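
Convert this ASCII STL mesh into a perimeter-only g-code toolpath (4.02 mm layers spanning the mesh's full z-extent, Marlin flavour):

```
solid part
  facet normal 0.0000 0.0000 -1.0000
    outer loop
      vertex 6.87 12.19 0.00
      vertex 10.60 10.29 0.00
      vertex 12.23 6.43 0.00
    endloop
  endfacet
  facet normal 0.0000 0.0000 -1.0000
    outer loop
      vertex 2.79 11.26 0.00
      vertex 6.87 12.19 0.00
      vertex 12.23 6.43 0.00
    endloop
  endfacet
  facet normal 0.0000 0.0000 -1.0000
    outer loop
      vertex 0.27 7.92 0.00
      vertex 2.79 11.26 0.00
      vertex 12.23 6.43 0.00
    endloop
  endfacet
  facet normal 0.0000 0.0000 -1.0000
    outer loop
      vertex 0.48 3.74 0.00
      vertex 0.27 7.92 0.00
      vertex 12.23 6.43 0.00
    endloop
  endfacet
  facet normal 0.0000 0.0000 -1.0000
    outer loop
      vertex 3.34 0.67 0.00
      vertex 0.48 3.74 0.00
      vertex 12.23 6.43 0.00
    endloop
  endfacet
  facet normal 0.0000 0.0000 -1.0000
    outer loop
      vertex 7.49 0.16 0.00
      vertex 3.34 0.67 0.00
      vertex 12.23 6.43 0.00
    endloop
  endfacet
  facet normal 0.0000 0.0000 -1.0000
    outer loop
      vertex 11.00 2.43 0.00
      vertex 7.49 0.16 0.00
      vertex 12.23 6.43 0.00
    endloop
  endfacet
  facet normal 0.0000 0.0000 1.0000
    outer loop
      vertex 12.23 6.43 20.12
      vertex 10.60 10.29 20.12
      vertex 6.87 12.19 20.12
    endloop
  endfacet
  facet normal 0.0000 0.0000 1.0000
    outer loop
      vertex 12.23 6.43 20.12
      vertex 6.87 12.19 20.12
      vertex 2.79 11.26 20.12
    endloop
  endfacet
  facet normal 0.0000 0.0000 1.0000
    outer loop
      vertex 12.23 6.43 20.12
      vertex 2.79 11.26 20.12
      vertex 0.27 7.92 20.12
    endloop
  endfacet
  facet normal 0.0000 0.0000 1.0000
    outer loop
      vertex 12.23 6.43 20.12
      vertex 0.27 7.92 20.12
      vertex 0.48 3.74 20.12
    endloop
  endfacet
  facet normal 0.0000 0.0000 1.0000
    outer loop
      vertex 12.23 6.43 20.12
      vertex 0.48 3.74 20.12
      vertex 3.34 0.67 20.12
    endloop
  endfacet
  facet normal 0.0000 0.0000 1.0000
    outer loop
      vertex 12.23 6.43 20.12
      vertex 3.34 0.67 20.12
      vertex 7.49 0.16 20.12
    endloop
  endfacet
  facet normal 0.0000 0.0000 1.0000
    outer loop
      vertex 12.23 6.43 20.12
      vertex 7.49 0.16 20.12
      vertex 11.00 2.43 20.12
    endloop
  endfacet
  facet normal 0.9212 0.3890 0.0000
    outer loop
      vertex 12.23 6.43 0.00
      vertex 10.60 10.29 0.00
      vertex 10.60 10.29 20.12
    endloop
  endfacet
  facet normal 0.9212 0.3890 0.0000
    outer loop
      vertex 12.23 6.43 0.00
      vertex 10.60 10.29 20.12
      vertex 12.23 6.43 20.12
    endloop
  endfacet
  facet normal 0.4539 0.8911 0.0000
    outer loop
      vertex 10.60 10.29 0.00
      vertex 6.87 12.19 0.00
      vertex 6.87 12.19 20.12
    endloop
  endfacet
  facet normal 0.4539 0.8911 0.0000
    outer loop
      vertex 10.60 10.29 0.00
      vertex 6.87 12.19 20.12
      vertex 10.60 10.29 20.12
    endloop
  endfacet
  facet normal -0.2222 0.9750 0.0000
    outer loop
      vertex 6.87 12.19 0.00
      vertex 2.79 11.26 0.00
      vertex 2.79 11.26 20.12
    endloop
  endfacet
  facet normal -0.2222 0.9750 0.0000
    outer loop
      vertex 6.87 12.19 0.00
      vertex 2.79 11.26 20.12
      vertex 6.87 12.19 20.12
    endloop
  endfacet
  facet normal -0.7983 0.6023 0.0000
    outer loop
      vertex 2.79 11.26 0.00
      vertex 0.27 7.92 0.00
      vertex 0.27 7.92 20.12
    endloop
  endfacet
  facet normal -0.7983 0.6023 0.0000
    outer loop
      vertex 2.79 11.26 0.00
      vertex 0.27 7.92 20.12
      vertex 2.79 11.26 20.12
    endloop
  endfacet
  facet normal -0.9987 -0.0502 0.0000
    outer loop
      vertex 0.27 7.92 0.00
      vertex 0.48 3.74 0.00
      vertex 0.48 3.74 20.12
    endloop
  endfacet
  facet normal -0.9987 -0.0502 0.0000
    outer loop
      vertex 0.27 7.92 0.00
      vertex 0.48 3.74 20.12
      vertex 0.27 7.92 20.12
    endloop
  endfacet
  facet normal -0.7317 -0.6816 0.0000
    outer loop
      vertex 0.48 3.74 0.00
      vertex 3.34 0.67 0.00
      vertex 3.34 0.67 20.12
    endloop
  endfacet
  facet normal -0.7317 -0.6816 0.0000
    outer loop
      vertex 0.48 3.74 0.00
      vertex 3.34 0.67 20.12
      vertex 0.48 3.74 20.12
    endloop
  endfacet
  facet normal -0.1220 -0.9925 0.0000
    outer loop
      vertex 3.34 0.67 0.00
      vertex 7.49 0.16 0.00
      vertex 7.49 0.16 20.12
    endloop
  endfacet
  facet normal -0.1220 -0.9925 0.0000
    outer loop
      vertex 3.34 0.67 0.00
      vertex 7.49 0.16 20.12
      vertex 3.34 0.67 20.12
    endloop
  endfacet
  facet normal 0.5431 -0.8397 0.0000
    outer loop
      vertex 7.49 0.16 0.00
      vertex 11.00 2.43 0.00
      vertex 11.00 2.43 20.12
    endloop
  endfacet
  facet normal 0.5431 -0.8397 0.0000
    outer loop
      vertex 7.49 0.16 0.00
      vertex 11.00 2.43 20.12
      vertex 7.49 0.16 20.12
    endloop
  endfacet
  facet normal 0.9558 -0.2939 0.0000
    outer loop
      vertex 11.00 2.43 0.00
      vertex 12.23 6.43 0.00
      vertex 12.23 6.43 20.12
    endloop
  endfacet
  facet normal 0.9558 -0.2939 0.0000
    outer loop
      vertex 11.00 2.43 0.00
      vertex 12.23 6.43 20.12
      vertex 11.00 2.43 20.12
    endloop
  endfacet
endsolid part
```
; perimeter-only toolpath
G21 ; units = mm
G90 ; absolute positioning
G28 ; home
; layer 1
G0 Z4.02
G0 X12.23 Y6.43
G1 X10.60 Y10.29
G1 X6.87 Y12.19
G1 X2.79 Y11.26
G1 X0.27 Y7.92
G1 X0.48 Y3.74
G1 X3.34 Y0.67
G1 X7.49 Y0.16
G1 X11.00 Y2.43
G1 X12.23 Y6.43
; layer 2
G0 Z8.05
G0 X12.23 Y6.43
G1 X10.60 Y10.29
G1 X6.87 Y12.19
G1 X2.79 Y11.26
G1 X0.27 Y7.92
G1 X0.48 Y3.74
G1 X3.34 Y0.67
G1 X7.49 Y0.16
G1 X11.00 Y2.43
G1 X12.23 Y6.43
; layer 3
G0 Z12.07
G0 X12.23 Y6.43
G1 X10.60 Y10.29
G1 X6.87 Y12.19
G1 X2.79 Y11.26
G1 X0.27 Y7.92
G1 X0.48 Y3.74
G1 X3.34 Y0.67
G1 X7.49 Y0.16
G1 X11.00 Y2.43
G1 X12.23 Y6.43
; layer 4
G0 Z16.10
G0 X12.23 Y6.43
G1 X10.60 Y10.29
G1 X6.87 Y12.19
G1 X2.79 Y11.26
G1 X0.27 Y7.92
G1 X0.48 Y3.74
G1 X3.34 Y0.67
G1 X7.49 Y0.16
G1 X11.00 Y2.43
G1 X12.23 Y6.43
; layer 5
G0 Z20.12
G0 X12.23 Y6.43
G1 X10.60 Y10.29
G1 X6.87 Y12.19
G1 X2.79 Y11.26
G1 X0.27 Y7.92
G1 X0.48 Y3.74
G1 X3.34 Y0.67
G1 X7.49 Y0.16
G1 X11.00 Y2.43
G1 X12.23 Y6.43
M2 ; end

The solid is a regular 9-sided prism (a cylinder approximated with 9 flat sides), circumscribed radius ≈ 6.12 mm, height ≈ 20.1 mm. Slicing at Δz = 4.02 mm — 5 equal slices spanning the solid's height, so layer i sits at z = i·h/5 — gives 5 non-empty perimeters. Each is a 9-segment closed polygon; G0 lifts to the layer z and rapids to the start vertex, then G1 traces the edges.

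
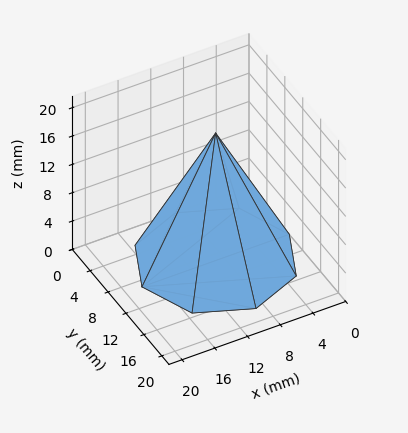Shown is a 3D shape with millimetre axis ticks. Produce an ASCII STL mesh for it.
Reading the render: the shape is a regular 8-sided pyramid, base circumscribed radius ≈ 9 mm, apex at z ≈ 18 mm (dimensions read to the nearest mm from the axis ticks). For the STL, each face is triangulated and given an outward normal.

solid part
  facet normal 0.0000 0.0000 -1.0000
    outer loop
      vertex 9.000 18.000 0.000
      vertex 15.364 15.364 0.000
      vertex 18.000 9.000 0.000
    endloop
  endfacet
  facet normal 0.0000 0.0000 -1.0000
    outer loop
      vertex 2.636 15.364 0.000
      vertex 9.000 18.000 0.000
      vertex 18.000 9.000 0.000
    endloop
  endfacet
  facet normal 0.0000 0.0000 -1.0000
    outer loop
      vertex 0.000 9.000 0.000
      vertex 2.636 15.364 0.000
      vertex 18.000 9.000 0.000
    endloop
  endfacet
  facet normal 0.0000 0.0000 -1.0000
    outer loop
      vertex 2.636 2.636 0.000
      vertex 0.000 9.000 0.000
      vertex 18.000 9.000 0.000
    endloop
  endfacet
  facet normal 0.0000 0.0000 -1.0000
    outer loop
      vertex 9.000 0.000 0.000
      vertex 2.636 2.636 0.000
      vertex 18.000 9.000 0.000
    endloop
  endfacet
  facet normal 0.0000 0.0000 -1.0000
    outer loop
      vertex 15.364 2.636 0.000
      vertex 9.000 0.000 0.000
      vertex 18.000 9.000 0.000
    endloop
  endfacet
  facet normal 0.8387 0.3474 0.4194
    outer loop
      vertex 18.000 9.000 0.000
      vertex 15.364 15.364 0.000
      vertex 9.000 9.000 18.000
    endloop
  endfacet
  facet normal 0.3474 0.8387 0.4194
    outer loop
      vertex 15.364 15.364 0.000
      vertex 9.000 18.000 0.000
      vertex 9.000 9.000 18.000
    endloop
  endfacet
  facet normal -0.3474 0.8387 0.4194
    outer loop
      vertex 9.000 18.000 0.000
      vertex 2.636 15.364 0.000
      vertex 9.000 9.000 18.000
    endloop
  endfacet
  facet normal -0.8387 0.3474 0.4194
    outer loop
      vertex 2.636 15.364 0.000
      vertex 0.000 9.000 0.000
      vertex 9.000 9.000 18.000
    endloop
  endfacet
  facet normal -0.8387 -0.3474 0.4194
    outer loop
      vertex 0.000 9.000 0.000
      vertex 2.636 2.636 0.000
      vertex 9.000 9.000 18.000
    endloop
  endfacet
  facet normal -0.3474 -0.8387 0.4194
    outer loop
      vertex 2.636 2.636 0.000
      vertex 9.000 0.000 0.000
      vertex 9.000 9.000 18.000
    endloop
  endfacet
  facet normal 0.3474 -0.8387 0.4194
    outer loop
      vertex 9.000 0.000 0.000
      vertex 15.364 2.636 0.000
      vertex 9.000 9.000 18.000
    endloop
  endfacet
  facet normal 0.8387 -0.3474 0.4194
    outer loop
      vertex 15.364 2.636 0.000
      vertex 18.000 9.000 0.000
      vertex 9.000 9.000 18.000
    endloop
  endfacet
endsolid part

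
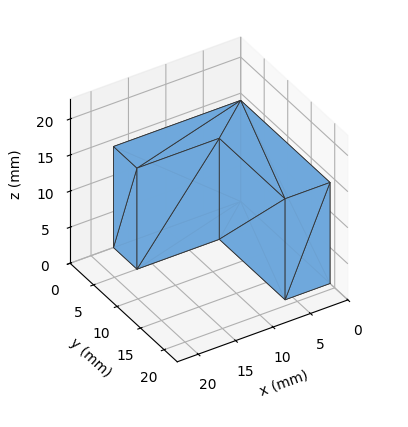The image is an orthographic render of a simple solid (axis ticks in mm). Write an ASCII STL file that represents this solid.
Reading the render: the shape is an L-shaped prism: outer 17 × 19 mm, arm thicknesses ≈ 5 mm (horizontal) and 6 mm (vertical), extruded 14 mm in z (dimensions read to the nearest mm from the axis ticks). For the STL, each face is triangulated and given an outward normal.

solid part
  facet normal 0.0000 0.0000 -1.0000
    outer loop
      vertex 17.00 5.00 0.00
      vertex 17.00 0.00 0.00
      vertex 0.00 0.00 0.00
    endloop
  endfacet
  facet normal 0.0000 0.0000 -1.0000
    outer loop
      vertex 6.00 5.00 0.00
      vertex 17.00 5.00 0.00
      vertex 0.00 0.00 0.00
    endloop
  endfacet
  facet normal 0.0000 0.0000 -1.0000
    outer loop
      vertex 6.00 19.00 0.00
      vertex 6.00 5.00 0.00
      vertex 0.00 0.00 0.00
    endloop
  endfacet
  facet normal 0.0000 0.0000 -1.0000
    outer loop
      vertex 0.00 19.00 0.00
      vertex 6.00 19.00 0.00
      vertex 0.00 0.00 0.00
    endloop
  endfacet
  facet normal 0.0000 0.0000 1.0000
    outer loop
      vertex 0.00 0.00 14.00
      vertex 17.00 0.00 14.00
      vertex 17.00 5.00 14.00
    endloop
  endfacet
  facet normal 0.0000 0.0000 1.0000
    outer loop
      vertex 0.00 0.00 14.00
      vertex 17.00 5.00 14.00
      vertex 6.00 5.00 14.00
    endloop
  endfacet
  facet normal 0.0000 0.0000 1.0000
    outer loop
      vertex 0.00 0.00 14.00
      vertex 6.00 5.00 14.00
      vertex 6.00 19.00 14.00
    endloop
  endfacet
  facet normal 0.0000 0.0000 1.0000
    outer loop
      vertex 0.00 0.00 14.00
      vertex 6.00 19.00 14.00
      vertex 0.00 19.00 14.00
    endloop
  endfacet
  facet normal 0.0000 -1.0000 0.0000
    outer loop
      vertex 0.00 0.00 0.00
      vertex 17.00 0.00 0.00
      vertex 17.00 0.00 14.00
    endloop
  endfacet
  facet normal 0.0000 -1.0000 0.0000
    outer loop
      vertex 0.00 0.00 0.00
      vertex 17.00 0.00 14.00
      vertex 0.00 0.00 14.00
    endloop
  endfacet
  facet normal 1.0000 0.0000 0.0000
    outer loop
      vertex 17.00 0.00 0.00
      vertex 17.00 5.00 0.00
      vertex 17.00 5.00 14.00
    endloop
  endfacet
  facet normal 1.0000 0.0000 0.0000
    outer loop
      vertex 17.00 0.00 0.00
      vertex 17.00 5.00 14.00
      vertex 17.00 0.00 14.00
    endloop
  endfacet
  facet normal 0.0000 1.0000 0.0000
    outer loop
      vertex 17.00 5.00 0.00
      vertex 6.00 5.00 0.00
      vertex 6.00 5.00 14.00
    endloop
  endfacet
  facet normal 0.0000 1.0000 0.0000
    outer loop
      vertex 17.00 5.00 0.00
      vertex 6.00 5.00 14.00
      vertex 17.00 5.00 14.00
    endloop
  endfacet
  facet normal 1.0000 0.0000 0.0000
    outer loop
      vertex 6.00 5.00 0.00
      vertex 6.00 19.00 0.00
      vertex 6.00 19.00 14.00
    endloop
  endfacet
  facet normal 1.0000 0.0000 0.0000
    outer loop
      vertex 6.00 5.00 0.00
      vertex 6.00 19.00 14.00
      vertex 6.00 5.00 14.00
    endloop
  endfacet
  facet normal 0.0000 1.0000 0.0000
    outer loop
      vertex 6.00 19.00 0.00
      vertex 0.00 19.00 0.00
      vertex 0.00 19.00 14.00
    endloop
  endfacet
  facet normal 0.0000 1.0000 0.0000
    outer loop
      vertex 6.00 19.00 0.00
      vertex 0.00 19.00 14.00
      vertex 6.00 19.00 14.00
    endloop
  endfacet
  facet normal -1.0000 0.0000 0.0000
    outer loop
      vertex 0.00 19.00 0.00
      vertex 0.00 0.00 0.00
      vertex 0.00 0.00 14.00
    endloop
  endfacet
  facet normal -1.0000 0.0000 0.0000
    outer loop
      vertex 0.00 19.00 0.00
      vertex 0.00 0.00 14.00
      vertex 0.00 19.00 14.00
    endloop
  endfacet
endsolid part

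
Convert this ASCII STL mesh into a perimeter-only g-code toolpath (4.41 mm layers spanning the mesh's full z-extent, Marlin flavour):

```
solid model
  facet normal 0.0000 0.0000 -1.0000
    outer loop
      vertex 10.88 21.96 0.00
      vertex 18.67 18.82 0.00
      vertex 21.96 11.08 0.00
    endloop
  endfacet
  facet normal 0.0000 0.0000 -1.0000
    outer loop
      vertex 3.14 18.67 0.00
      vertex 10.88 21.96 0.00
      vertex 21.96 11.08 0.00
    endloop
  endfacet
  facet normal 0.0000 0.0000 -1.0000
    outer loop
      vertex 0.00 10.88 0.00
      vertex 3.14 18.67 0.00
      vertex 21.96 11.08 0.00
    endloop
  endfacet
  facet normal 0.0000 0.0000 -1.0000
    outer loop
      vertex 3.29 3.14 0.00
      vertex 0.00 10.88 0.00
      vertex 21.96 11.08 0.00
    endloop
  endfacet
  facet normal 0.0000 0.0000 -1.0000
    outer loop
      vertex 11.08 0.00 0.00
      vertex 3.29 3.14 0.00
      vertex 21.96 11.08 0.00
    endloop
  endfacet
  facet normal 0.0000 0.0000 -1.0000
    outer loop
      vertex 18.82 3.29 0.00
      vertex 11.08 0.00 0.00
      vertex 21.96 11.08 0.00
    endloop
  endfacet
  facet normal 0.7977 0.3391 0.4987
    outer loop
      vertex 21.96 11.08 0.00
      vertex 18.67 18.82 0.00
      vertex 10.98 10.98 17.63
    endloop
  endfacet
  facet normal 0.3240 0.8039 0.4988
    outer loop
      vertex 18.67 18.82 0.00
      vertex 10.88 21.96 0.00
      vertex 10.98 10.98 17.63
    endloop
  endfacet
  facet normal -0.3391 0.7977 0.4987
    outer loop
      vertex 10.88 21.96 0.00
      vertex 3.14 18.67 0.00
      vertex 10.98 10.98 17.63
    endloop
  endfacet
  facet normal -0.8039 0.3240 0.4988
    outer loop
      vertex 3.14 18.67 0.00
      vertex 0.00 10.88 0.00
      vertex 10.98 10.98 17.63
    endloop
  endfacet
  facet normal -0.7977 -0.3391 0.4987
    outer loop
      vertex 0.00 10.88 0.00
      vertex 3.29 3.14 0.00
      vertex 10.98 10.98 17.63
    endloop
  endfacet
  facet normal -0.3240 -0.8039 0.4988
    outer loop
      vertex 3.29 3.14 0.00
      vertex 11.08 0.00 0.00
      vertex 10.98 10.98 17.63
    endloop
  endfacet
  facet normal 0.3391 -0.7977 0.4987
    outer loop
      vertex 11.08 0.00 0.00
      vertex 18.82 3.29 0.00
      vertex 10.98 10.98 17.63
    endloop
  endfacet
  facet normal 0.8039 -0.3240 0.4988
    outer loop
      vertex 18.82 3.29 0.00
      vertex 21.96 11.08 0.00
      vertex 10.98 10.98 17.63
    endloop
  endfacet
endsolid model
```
; perimeter-only toolpath
G21 ; units = mm
G90 ; absolute positioning
G28 ; home
; layer 1
G0 Z4.41
G0 X19.21 Y11.05
G1 X16.75 Y16.86
G1 X10.91 Y19.21
G1 X5.10 Y16.75
G1 X2.75 Y10.91
G1 X5.21 Y5.10
G1 X11.05 Y2.75
G1 X16.86 Y5.21
G1 X19.21 Y11.05
; layer 2
G0 Z8.81
G0 X16.47 Y11.03
G1 X14.83 Y14.90
G1 X10.93 Y16.47
G1 X7.06 Y14.83
G1 X5.49 Y10.93
G1 X7.13 Y7.06
G1 X11.03 Y5.49
G1 X14.90 Y7.13
G1 X16.47 Y11.03
; layer 3
G0 Z13.22
G0 X13.72 Y11.00
G1 X12.90 Y12.94
G1 X10.96 Y13.72
G1 X9.02 Y12.90
G1 X8.23 Y10.96
G1 X9.06 Y9.02
G1 X11.00 Y8.23
G1 X12.94 Y9.06
G1 X13.72 Y11.00
M2 ; end

The solid is a regular 8-sided pyramid, base circumscribed radius ≈ 11 mm, apex at z ≈ 17.6 mm. Slicing at Δz = 4.41 mm — 4 equal slices spanning the solid's height, so layer i sits at z = i·h/4 — gives 3 non-empty perimeters. Each is a 8-segment closed polygon; G0 lifts to the layer z and rapids to the start vertex, then G1 traces the edges. The cross-section shrinks linearly with z (the slice at the apex is degenerate and omitted).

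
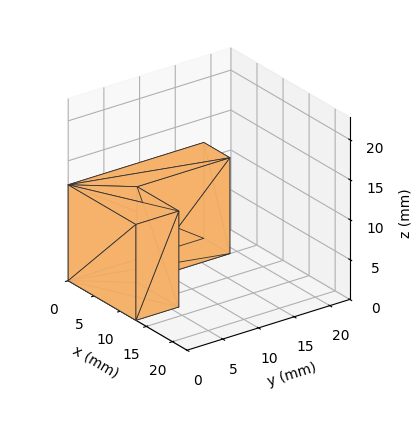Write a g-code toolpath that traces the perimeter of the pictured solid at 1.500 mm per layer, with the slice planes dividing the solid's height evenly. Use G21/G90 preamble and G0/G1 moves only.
Reading the render: the shape is an L-shaped prism: outer 13 × 19 mm, arm thicknesses ≈ 6 mm (horizontal) and 5 mm (vertical), extruded 12 mm in z (dimensions read to the nearest mm from the axis ticks). For the g-code, the solid's height is divided into equal slices at the stated Δz and each level perimeter traced with G1 moves after a G0 lift.

; perimeter-only toolpath
G21 ; units = mm
G90 ; absolute positioning
G28 ; home
; layer 1
G0 Z1.500
G0 X0.000 Y0.000
G1 X13.000 Y0.000
G1 X13.000 Y6.000
G1 X5.000 Y6.000
G1 X5.000 Y19.000
G1 X0.000 Y19.000
G1 X0.000 Y0.000
; layer 2
G0 Z3.000
G0 X0.000 Y0.000
G1 X13.000 Y0.000
G1 X13.000 Y6.000
G1 X5.000 Y6.000
G1 X5.000 Y19.000
G1 X0.000 Y19.000
G1 X0.000 Y0.000
; layer 3
G0 Z4.500
G0 X0.000 Y0.000
G1 X13.000 Y0.000
G1 X13.000 Y6.000
G1 X5.000 Y6.000
G1 X5.000 Y19.000
G1 X0.000 Y19.000
G1 X0.000 Y0.000
; layer 4
G0 Z6.000
G0 X0.000 Y0.000
G1 X13.000 Y0.000
G1 X13.000 Y6.000
G1 X5.000 Y6.000
G1 X5.000 Y19.000
G1 X0.000 Y19.000
G1 X0.000 Y0.000
; layer 5
G0 Z7.500
G0 X0.000 Y0.000
G1 X13.000 Y0.000
G1 X13.000 Y6.000
G1 X5.000 Y6.000
G1 X5.000 Y19.000
G1 X0.000 Y19.000
G1 X0.000 Y0.000
; layer 6
G0 Z9.000
G0 X0.000 Y0.000
G1 X13.000 Y0.000
G1 X13.000 Y6.000
G1 X5.000 Y6.000
G1 X5.000 Y19.000
G1 X0.000 Y19.000
G1 X0.000 Y0.000
; layer 7
G0 Z10.500
G0 X0.000 Y0.000
G1 X13.000 Y0.000
G1 X13.000 Y6.000
G1 X5.000 Y6.000
G1 X5.000 Y19.000
G1 X0.000 Y19.000
G1 X0.000 Y0.000
; layer 8
G0 Z12.000
G0 X0.000 Y0.000
G1 X13.000 Y0.000
G1 X13.000 Y6.000
G1 X5.000 Y6.000
G1 X5.000 Y19.000
G1 X0.000 Y19.000
G1 X0.000 Y0.000
M2 ; end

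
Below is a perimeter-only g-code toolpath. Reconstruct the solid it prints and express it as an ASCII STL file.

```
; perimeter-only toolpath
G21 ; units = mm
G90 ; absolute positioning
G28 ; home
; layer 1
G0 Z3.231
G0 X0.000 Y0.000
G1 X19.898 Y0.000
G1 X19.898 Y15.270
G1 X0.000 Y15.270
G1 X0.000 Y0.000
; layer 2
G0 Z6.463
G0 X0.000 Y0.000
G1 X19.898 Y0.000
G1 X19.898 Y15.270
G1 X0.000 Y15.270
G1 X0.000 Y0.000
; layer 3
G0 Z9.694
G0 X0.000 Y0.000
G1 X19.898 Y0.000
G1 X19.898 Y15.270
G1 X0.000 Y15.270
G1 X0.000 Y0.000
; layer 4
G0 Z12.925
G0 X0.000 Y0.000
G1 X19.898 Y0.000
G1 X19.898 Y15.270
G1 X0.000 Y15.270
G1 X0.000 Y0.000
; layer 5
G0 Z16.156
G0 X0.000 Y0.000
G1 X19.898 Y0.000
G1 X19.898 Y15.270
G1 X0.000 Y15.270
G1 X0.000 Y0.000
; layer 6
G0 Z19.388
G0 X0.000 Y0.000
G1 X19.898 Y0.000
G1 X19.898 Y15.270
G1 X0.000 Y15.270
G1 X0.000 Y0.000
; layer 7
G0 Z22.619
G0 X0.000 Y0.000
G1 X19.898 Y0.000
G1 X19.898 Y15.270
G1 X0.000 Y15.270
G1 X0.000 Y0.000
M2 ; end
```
solid part
  facet normal 0.0000 0.0000 -1.0000
    outer loop
      vertex 19.898 15.270 0.000
      vertex 19.898 0.000 0.000
      vertex 0.000 0.000 0.000
    endloop
  endfacet
  facet normal 0.0000 0.0000 -1.0000
    outer loop
      vertex 0.000 15.270 0.000
      vertex 19.898 15.270 0.000
      vertex 0.000 0.000 0.000
    endloop
  endfacet
  facet normal 0.0000 0.0000 1.0000
    outer loop
      vertex 0.000 0.000 22.619
      vertex 19.898 0.000 22.619
      vertex 19.898 15.270 22.619
    endloop
  endfacet
  facet normal 0.0000 0.0000 1.0000
    outer loop
      vertex 0.000 0.000 22.619
      vertex 19.898 15.270 22.619
      vertex 0.000 15.270 22.619
    endloop
  endfacet
  facet normal 0.0000 -1.0000 0.0000
    outer loop
      vertex 0.000 0.000 0.000
      vertex 19.898 0.000 0.000
      vertex 19.898 0.000 22.619
    endloop
  endfacet
  facet normal 0.0000 -1.0000 0.0000
    outer loop
      vertex 0.000 0.000 0.000
      vertex 19.898 0.000 22.619
      vertex 0.000 0.000 22.619
    endloop
  endfacet
  facet normal 0.0000 1.0000 0.0000
    outer loop
      vertex 19.898 15.270 22.619
      vertex 19.898 15.270 0.000
      vertex 0.000 15.270 0.000
    endloop
  endfacet
  facet normal 0.0000 1.0000 0.0000
    outer loop
      vertex 0.000 15.270 22.619
      vertex 19.898 15.270 22.619
      vertex 0.000 15.270 0.000
    endloop
  endfacet
  facet normal -1.0000 0.0000 0.0000
    outer loop
      vertex 0.000 15.270 22.619
      vertex 0.000 15.270 0.000
      vertex 0.000 0.000 0.000
    endloop
  endfacet
  facet normal -1.0000 0.0000 0.0000
    outer loop
      vertex 0.000 0.000 22.619
      vertex 0.000 15.270 22.619
      vertex 0.000 0.000 0.000
    endloop
  endfacet
  facet normal 1.0000 0.0000 0.0000
    outer loop
      vertex 19.898 0.000 0.000
      vertex 19.898 15.270 0.000
      vertex 19.898 15.270 22.619
    endloop
  endfacet
  facet normal 1.0000 0.0000 0.0000
    outer loop
      vertex 19.898 0.000 0.000
      vertex 19.898 15.270 22.619
      vertex 19.898 0.000 22.619
    endloop
  endfacet
endsolid part

The G0 Z moves step by Δz≈3.231 mm. Every layer's G1 loop is the same polygon, so the solid is a straight extrusion of it from z=0 to z≈22.6. Closing with flat bottom and top caps and triangulating gives 12 facets — a rectangular box, roughly 19.9 × 15.3 mm footprint and 22.6 mm tall.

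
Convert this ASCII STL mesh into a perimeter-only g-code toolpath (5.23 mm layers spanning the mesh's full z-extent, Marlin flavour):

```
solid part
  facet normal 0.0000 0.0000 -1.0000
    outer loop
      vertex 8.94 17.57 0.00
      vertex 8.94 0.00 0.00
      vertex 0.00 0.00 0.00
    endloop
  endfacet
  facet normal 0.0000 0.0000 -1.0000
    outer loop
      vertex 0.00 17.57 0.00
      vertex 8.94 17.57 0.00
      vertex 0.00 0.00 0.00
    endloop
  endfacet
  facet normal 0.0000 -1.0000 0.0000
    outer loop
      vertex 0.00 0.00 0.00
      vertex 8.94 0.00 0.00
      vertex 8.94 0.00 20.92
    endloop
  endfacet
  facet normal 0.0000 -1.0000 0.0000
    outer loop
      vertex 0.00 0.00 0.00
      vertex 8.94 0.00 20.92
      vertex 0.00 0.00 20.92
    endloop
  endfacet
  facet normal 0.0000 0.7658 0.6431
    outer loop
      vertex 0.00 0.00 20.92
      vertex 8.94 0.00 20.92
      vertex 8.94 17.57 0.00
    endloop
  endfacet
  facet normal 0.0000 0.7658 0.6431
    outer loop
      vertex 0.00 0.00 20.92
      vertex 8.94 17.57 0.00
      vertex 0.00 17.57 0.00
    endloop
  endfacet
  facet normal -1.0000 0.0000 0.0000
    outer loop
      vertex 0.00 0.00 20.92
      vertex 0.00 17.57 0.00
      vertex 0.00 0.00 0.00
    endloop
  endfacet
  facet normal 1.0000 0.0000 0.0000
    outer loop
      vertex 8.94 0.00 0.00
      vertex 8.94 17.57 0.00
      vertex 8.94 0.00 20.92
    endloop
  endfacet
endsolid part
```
; perimeter-only toolpath
G21 ; units = mm
G90 ; absolute positioning
G28 ; home
; layer 1
G0 Z5.23
G0 X0.00 Y0.00
G1 X8.94 Y0.00
G1 X8.94 Y13.18
G1 X0.00 Y13.18
G1 X0.00 Y0.00
; layer 2
G0 Z10.46
G0 X0.00 Y0.00
G1 X8.94 Y0.00
G1 X8.94 Y8.79
G1 X0.00 Y8.79
G1 X0.00 Y0.00
; layer 3
G0 Z15.69
G0 X0.00 Y0.00
G1 X8.94 Y0.00
G1 X8.94 Y4.39
G1 X0.00 Y4.39
G1 X0.00 Y0.00
M2 ; end

The solid is a wedge (ramp): 8.94 × 17.6 mm base, rising to 20.9 mm along the y=0 edge and sloping linearly to z=0 at y=17.6. Slicing at Δz = 5.23 mm — 4 equal slices spanning the solid's height, so layer i sits at z = i·h/4 — gives 3 non-empty perimeters. Each is a 4-segment closed polygon; G0 lifts to the layer z and rapids to the start vertex, then G1 traces the edges. The cross-section shrinks linearly with z (the slice at the apex is degenerate and omitted).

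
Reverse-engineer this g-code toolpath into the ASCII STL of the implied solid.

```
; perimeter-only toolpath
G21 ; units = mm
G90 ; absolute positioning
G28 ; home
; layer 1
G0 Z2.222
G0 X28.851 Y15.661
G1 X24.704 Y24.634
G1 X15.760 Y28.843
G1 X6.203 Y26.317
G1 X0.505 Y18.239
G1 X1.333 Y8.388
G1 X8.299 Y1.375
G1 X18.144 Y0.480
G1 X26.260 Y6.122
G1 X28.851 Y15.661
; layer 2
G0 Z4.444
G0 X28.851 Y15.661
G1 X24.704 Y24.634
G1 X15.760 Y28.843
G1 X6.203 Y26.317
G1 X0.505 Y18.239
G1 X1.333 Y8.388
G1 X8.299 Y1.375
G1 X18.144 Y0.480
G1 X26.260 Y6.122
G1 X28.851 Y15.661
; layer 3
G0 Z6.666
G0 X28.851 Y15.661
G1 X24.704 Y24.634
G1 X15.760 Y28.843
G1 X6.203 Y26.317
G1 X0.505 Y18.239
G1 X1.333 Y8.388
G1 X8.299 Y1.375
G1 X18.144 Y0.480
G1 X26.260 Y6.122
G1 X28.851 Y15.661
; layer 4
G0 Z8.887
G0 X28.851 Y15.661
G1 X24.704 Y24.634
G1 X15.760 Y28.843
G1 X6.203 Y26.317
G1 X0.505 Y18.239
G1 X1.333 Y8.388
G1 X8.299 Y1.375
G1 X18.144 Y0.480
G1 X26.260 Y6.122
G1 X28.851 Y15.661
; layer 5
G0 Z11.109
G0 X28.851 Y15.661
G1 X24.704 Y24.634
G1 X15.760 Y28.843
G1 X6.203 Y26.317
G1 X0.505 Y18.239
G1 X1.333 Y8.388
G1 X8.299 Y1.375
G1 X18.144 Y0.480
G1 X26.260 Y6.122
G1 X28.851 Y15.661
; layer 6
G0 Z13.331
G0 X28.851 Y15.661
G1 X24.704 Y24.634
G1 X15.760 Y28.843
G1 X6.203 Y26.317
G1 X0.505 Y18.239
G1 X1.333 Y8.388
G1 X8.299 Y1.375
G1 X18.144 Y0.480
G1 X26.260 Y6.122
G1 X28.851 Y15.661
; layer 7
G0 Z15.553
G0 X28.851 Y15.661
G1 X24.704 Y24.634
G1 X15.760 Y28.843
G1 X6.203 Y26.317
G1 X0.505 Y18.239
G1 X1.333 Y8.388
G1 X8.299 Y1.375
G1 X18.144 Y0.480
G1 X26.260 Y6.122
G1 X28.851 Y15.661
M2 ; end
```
solid part
  facet normal 0.0000 0.0000 -1.0000
    outer loop
      vertex 15.760 28.843 0.000
      vertex 24.704 24.634 0.000
      vertex 28.851 15.661 0.000
    endloop
  endfacet
  facet normal 0.0000 0.0000 -1.0000
    outer loop
      vertex 6.203 26.317 0.000
      vertex 15.760 28.843 0.000
      vertex 28.851 15.661 0.000
    endloop
  endfacet
  facet normal 0.0000 0.0000 -1.0000
    outer loop
      vertex 0.505 18.239 0.000
      vertex 6.203 26.317 0.000
      vertex 28.851 15.661 0.000
    endloop
  endfacet
  facet normal 0.0000 0.0000 -1.0000
    outer loop
      vertex 1.333 8.388 0.000
      vertex 0.505 18.239 0.000
      vertex 28.851 15.661 0.000
    endloop
  endfacet
  facet normal 0.0000 0.0000 -1.0000
    outer loop
      vertex 8.299 1.375 0.000
      vertex 1.333 8.388 0.000
      vertex 28.851 15.661 0.000
    endloop
  endfacet
  facet normal 0.0000 0.0000 -1.0000
    outer loop
      vertex 18.144 0.480 0.000
      vertex 8.299 1.375 0.000
      vertex 28.851 15.661 0.000
    endloop
  endfacet
  facet normal 0.0000 0.0000 -1.0000
    outer loop
      vertex 26.260 6.122 0.000
      vertex 18.144 0.480 0.000
      vertex 28.851 15.661 0.000
    endloop
  endfacet
  facet normal 0.0000 0.0000 1.0000
    outer loop
      vertex 28.851 15.661 15.553
      vertex 24.704 24.634 15.553
      vertex 15.760 28.843 15.553
    endloop
  endfacet
  facet normal 0.0000 0.0000 1.0000
    outer loop
      vertex 28.851 15.661 15.553
      vertex 15.760 28.843 15.553
      vertex 6.203 26.317 15.553
    endloop
  endfacet
  facet normal 0.0000 0.0000 1.0000
    outer loop
      vertex 28.851 15.661 15.553
      vertex 6.203 26.317 15.553
      vertex 0.505 18.239 15.553
    endloop
  endfacet
  facet normal 0.0000 0.0000 1.0000
    outer loop
      vertex 28.851 15.661 15.553
      vertex 0.505 18.239 15.553
      vertex 1.333 8.388 15.553
    endloop
  endfacet
  facet normal 0.0000 0.0000 1.0000
    outer loop
      vertex 28.851 15.661 15.553
      vertex 1.333 8.388 15.553
      vertex 8.299 1.375 15.553
    endloop
  endfacet
  facet normal 0.0000 0.0000 1.0000
    outer loop
      vertex 28.851 15.661 15.553
      vertex 8.299 1.375 15.553
      vertex 18.144 0.480 15.553
    endloop
  endfacet
  facet normal 0.0000 0.0000 1.0000
    outer loop
      vertex 28.851 15.661 15.553
      vertex 18.144 0.480 15.553
      vertex 26.260 6.122 15.553
    endloop
  endfacet
  facet normal 0.9077 0.4195 0.0000
    outer loop
      vertex 28.851 15.661 0.000
      vertex 24.704 24.634 0.000
      vertex 24.704 24.634 15.553
    endloop
  endfacet
  facet normal 0.9077 0.4195 0.0000
    outer loop
      vertex 28.851 15.661 0.000
      vertex 24.704 24.634 15.553
      vertex 28.851 15.661 15.553
    endloop
  endfacet
  facet normal 0.4258 0.9048 0.0000
    outer loop
      vertex 24.704 24.634 0.000
      vertex 15.760 28.843 0.000
      vertex 15.760 28.843 15.553
    endloop
  endfacet
  facet normal 0.4258 0.9048 0.0000
    outer loop
      vertex 24.704 24.634 0.000
      vertex 15.760 28.843 15.553
      vertex 24.704 24.634 15.553
    endloop
  endfacet
  facet normal -0.2555 0.9668 0.0000
    outer loop
      vertex 15.760 28.843 0.000
      vertex 6.203 26.317 0.000
      vertex 6.203 26.317 15.553
    endloop
  endfacet
  facet normal -0.2555 0.9668 0.0000
    outer loop
      vertex 15.760 28.843 0.000
      vertex 6.203 26.317 15.553
      vertex 15.760 28.843 15.553
    endloop
  endfacet
  facet normal -0.8172 0.5764 0.0000
    outer loop
      vertex 6.203 26.317 0.000
      vertex 0.505 18.239 0.000
      vertex 0.505 18.239 15.553
    endloop
  endfacet
  facet normal -0.8172 0.5764 0.0000
    outer loop
      vertex 6.203 26.317 0.000
      vertex 0.505 18.239 15.553
      vertex 6.203 26.317 15.553
    endloop
  endfacet
  facet normal -0.9965 -0.0838 0.0000
    outer loop
      vertex 0.505 18.239 0.000
      vertex 1.333 8.388 0.000
      vertex 1.333 8.388 15.553
    endloop
  endfacet
  facet normal -0.9965 -0.0838 0.0000
    outer loop
      vertex 0.505 18.239 0.000
      vertex 1.333 8.388 15.553
      vertex 0.505 18.239 15.553
    endloop
  endfacet
  facet normal -0.7095 -0.7047 0.0000
    outer loop
      vertex 1.333 8.388 0.000
      vertex 8.299 1.375 0.000
      vertex 8.299 1.375 15.553
    endloop
  endfacet
  facet normal -0.7095 -0.7047 0.0000
    outer loop
      vertex 1.333 8.388 0.000
      vertex 8.299 1.375 15.553
      vertex 1.333 8.388 15.553
    endloop
  endfacet
  facet normal -0.0905 -0.9959 0.0000
    outer loop
      vertex 8.299 1.375 0.000
      vertex 18.144 0.480 0.000
      vertex 18.144 0.480 15.553
    endloop
  endfacet
  facet normal -0.0905 -0.9959 0.0000
    outer loop
      vertex 8.299 1.375 0.000
      vertex 18.144 0.480 15.553
      vertex 8.299 1.375 15.553
    endloop
  endfacet
  facet normal 0.5708 -0.8211 0.0000
    outer loop
      vertex 18.144 0.480 0.000
      vertex 26.260 6.122 0.000
      vertex 26.260 6.122 15.553
    endloop
  endfacet
  facet normal 0.5708 -0.8211 0.0000
    outer loop
      vertex 18.144 0.480 0.000
      vertex 26.260 6.122 15.553
      vertex 18.144 0.480 15.553
    endloop
  endfacet
  facet normal 0.9650 -0.2621 0.0000
    outer loop
      vertex 26.260 6.122 0.000
      vertex 28.851 15.661 0.000
      vertex 28.851 15.661 15.553
    endloop
  endfacet
  facet normal 0.9650 -0.2621 0.0000
    outer loop
      vertex 26.260 6.122 0.000
      vertex 28.851 15.661 15.553
      vertex 26.260 6.122 15.553
    endloop
  endfacet
endsolid part

The G0 Z moves step by Δz≈2.222 mm. Every layer's G1 loop is the same polygon, so the solid is a straight extrusion of it from z=0 to z≈15.6. Closing with flat bottom and top caps and triangulating gives 32 facets — a regular 9-sided prism (a cylinder approximated with 9 flat sides), circumscribed radius ≈ 14.5 mm, height ≈ 15.6 mm.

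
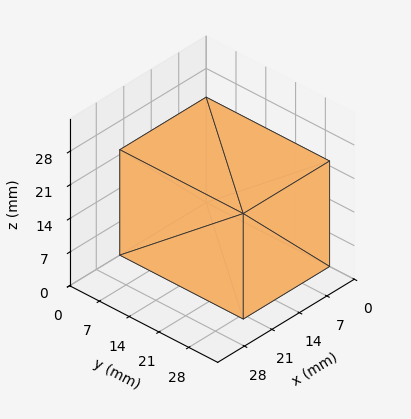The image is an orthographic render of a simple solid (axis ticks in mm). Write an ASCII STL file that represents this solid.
Reading the render: the shape is a rectangular box, roughly 22 × 29 mm footprint and 22 mm tall (dimensions read to the nearest mm from the axis ticks). For the STL, each face is triangulated and given an outward normal.

solid part
  facet normal 0.0000 0.0000 -1.0000
    outer loop
      vertex 22.00 29.00 0.00
      vertex 22.00 0.00 0.00
      vertex 0.00 0.00 0.00
    endloop
  endfacet
  facet normal 0.0000 0.0000 -1.0000
    outer loop
      vertex 0.00 29.00 0.00
      vertex 22.00 29.00 0.00
      vertex 0.00 0.00 0.00
    endloop
  endfacet
  facet normal 0.0000 0.0000 1.0000
    outer loop
      vertex 0.00 0.00 22.00
      vertex 22.00 0.00 22.00
      vertex 22.00 29.00 22.00
    endloop
  endfacet
  facet normal 0.0000 0.0000 1.0000
    outer loop
      vertex 0.00 0.00 22.00
      vertex 22.00 29.00 22.00
      vertex 0.00 29.00 22.00
    endloop
  endfacet
  facet normal 0.0000 -1.0000 0.0000
    outer loop
      vertex 0.00 0.00 0.00
      vertex 22.00 0.00 0.00
      vertex 22.00 0.00 22.00
    endloop
  endfacet
  facet normal 0.0000 -1.0000 0.0000
    outer loop
      vertex 0.00 0.00 0.00
      vertex 22.00 0.00 22.00
      vertex 0.00 0.00 22.00
    endloop
  endfacet
  facet normal 0.0000 1.0000 0.0000
    outer loop
      vertex 22.00 29.00 22.00
      vertex 22.00 29.00 0.00
      vertex 0.00 29.00 0.00
    endloop
  endfacet
  facet normal 0.0000 1.0000 0.0000
    outer loop
      vertex 0.00 29.00 22.00
      vertex 22.00 29.00 22.00
      vertex 0.00 29.00 0.00
    endloop
  endfacet
  facet normal -1.0000 0.0000 0.0000
    outer loop
      vertex 0.00 29.00 22.00
      vertex 0.00 29.00 0.00
      vertex 0.00 0.00 0.00
    endloop
  endfacet
  facet normal -1.0000 0.0000 0.0000
    outer loop
      vertex 0.00 0.00 22.00
      vertex 0.00 29.00 22.00
      vertex 0.00 0.00 0.00
    endloop
  endfacet
  facet normal 1.0000 0.0000 0.0000
    outer loop
      vertex 22.00 0.00 0.00
      vertex 22.00 29.00 0.00
      vertex 22.00 29.00 22.00
    endloop
  endfacet
  facet normal 1.0000 0.0000 0.0000
    outer loop
      vertex 22.00 0.00 0.00
      vertex 22.00 29.00 22.00
      vertex 22.00 0.00 22.00
    endloop
  endfacet
endsolid part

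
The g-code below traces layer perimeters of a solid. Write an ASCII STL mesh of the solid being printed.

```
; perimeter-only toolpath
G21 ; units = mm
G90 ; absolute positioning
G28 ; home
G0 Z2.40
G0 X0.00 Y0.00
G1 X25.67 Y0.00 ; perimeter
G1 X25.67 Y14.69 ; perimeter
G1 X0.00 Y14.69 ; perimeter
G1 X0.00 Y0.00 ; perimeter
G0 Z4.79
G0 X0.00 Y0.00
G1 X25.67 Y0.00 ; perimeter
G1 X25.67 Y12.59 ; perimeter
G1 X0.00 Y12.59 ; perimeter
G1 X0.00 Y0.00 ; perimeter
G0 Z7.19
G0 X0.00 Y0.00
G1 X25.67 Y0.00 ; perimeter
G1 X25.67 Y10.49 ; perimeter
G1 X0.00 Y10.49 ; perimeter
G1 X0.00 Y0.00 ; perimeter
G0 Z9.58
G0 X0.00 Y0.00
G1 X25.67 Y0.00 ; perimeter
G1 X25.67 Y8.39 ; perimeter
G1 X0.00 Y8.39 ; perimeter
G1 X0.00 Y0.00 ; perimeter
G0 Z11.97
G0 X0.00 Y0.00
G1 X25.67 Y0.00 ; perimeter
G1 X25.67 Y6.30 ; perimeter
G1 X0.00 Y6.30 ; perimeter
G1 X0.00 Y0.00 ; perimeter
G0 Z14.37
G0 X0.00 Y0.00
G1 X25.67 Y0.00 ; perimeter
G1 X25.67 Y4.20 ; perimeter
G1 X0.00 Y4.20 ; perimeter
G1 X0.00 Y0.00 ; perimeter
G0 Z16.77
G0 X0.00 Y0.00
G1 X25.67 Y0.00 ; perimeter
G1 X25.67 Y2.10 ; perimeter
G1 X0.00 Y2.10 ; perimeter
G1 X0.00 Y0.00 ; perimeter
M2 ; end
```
solid part
  facet normal 0.0000 0.0000 -1.0000
    outer loop
      vertex 25.67 16.79 0.00
      vertex 25.67 0.00 0.00
      vertex 0.00 0.00 0.00
    endloop
  endfacet
  facet normal 0.0000 0.0000 -1.0000
    outer loop
      vertex 0.00 16.79 0.00
      vertex 25.67 16.79 0.00
      vertex 0.00 0.00 0.00
    endloop
  endfacet
  facet normal 0.0000 -1.0000 0.0000
    outer loop
      vertex 0.00 0.00 0.00
      vertex 25.67 0.00 0.00
      vertex 25.67 0.00 19.16
    endloop
  endfacet
  facet normal 0.0000 -1.0000 0.0000
    outer loop
      vertex 0.00 0.00 0.00
      vertex 25.67 0.00 19.16
      vertex 0.00 0.00 19.16
    endloop
  endfacet
  facet normal 0.0000 0.7521 0.6591
    outer loop
      vertex 0.00 0.00 19.16
      vertex 25.67 0.00 19.16
      vertex 25.67 16.79 0.00
    endloop
  endfacet
  facet normal 0.0000 0.7521 0.6591
    outer loop
      vertex 0.00 0.00 19.16
      vertex 25.67 16.79 0.00
      vertex 0.00 16.79 0.00
    endloop
  endfacet
  facet normal -1.0000 0.0000 0.0000
    outer loop
      vertex 0.00 0.00 19.16
      vertex 0.00 16.79 0.00
      vertex 0.00 0.00 0.00
    endloop
  endfacet
  facet normal 1.0000 0.0000 0.0000
    outer loop
      vertex 25.67 0.00 0.00
      vertex 25.67 16.79 0.00
      vertex 25.67 0.00 19.16
    endloop
  endfacet
endsolid part

The G0 Z moves step by Δz≈2.40 mm. The G1 loops shrink linearly with z, so the solid tapers from its base footprint up to z≈19.2. Closing with a flat bottom cap and the tapered top and triangulating gives 8 facets — a wedge (ramp): 25.7 × 16.8 mm base, rising to 19.2 mm along the y=0 edge and sloping linearly to z=0 at y=16.8.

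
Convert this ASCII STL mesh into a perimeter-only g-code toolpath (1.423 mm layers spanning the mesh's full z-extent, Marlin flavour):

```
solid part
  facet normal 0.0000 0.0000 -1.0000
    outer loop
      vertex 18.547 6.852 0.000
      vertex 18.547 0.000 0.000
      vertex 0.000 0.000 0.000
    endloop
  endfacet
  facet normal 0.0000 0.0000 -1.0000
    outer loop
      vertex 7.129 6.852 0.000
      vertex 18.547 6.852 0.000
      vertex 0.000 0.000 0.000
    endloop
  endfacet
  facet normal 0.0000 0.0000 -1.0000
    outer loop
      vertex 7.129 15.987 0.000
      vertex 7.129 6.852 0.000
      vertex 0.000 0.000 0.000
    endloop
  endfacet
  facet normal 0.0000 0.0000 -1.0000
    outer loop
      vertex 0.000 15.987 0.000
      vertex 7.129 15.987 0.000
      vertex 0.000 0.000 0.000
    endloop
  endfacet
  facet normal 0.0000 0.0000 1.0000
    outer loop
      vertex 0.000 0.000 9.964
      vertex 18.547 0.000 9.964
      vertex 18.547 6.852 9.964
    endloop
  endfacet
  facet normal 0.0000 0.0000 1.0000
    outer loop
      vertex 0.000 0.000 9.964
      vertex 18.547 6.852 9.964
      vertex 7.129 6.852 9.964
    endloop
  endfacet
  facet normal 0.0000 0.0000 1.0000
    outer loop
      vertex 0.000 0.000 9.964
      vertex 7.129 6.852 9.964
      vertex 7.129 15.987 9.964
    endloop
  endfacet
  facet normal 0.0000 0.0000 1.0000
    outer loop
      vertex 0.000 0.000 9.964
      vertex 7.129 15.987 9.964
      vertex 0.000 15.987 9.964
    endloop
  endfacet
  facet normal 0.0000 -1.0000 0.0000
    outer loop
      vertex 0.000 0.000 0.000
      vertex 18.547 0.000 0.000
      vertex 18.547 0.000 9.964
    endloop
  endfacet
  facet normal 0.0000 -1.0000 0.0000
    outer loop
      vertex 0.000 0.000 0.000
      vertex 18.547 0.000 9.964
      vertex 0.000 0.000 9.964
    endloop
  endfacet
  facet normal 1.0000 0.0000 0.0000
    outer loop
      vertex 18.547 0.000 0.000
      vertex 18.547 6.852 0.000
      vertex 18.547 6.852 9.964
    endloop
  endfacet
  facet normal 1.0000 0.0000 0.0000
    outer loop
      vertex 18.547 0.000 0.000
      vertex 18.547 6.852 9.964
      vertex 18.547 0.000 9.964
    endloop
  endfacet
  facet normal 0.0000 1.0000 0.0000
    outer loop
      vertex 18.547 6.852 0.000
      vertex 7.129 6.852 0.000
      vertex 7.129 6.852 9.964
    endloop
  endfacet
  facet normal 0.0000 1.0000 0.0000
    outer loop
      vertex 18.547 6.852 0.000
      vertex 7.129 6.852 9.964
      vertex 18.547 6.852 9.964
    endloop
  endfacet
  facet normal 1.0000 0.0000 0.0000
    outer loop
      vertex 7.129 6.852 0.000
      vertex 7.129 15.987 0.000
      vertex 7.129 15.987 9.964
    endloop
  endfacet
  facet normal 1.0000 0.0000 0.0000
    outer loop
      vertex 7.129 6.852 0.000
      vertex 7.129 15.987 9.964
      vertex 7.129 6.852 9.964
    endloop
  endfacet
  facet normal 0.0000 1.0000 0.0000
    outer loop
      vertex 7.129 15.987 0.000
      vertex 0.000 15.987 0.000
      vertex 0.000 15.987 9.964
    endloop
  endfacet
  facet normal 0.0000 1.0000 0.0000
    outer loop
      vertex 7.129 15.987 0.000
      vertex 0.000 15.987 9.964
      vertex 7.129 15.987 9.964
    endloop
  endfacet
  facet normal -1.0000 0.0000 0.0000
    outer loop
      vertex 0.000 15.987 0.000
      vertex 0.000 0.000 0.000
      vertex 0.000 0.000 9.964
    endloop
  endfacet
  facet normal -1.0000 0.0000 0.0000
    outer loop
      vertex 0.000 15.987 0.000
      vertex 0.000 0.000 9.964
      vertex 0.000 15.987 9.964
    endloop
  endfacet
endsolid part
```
; perimeter-only toolpath
G21 ; units = mm
G90 ; absolute positioning
G28 ; home
; layer 1
G0 Z1.423
G0 X0.000 Y0.000
G1 X18.547 Y0.000
G1 X18.547 Y6.852
G1 X7.129 Y6.852
G1 X7.129 Y15.987
G1 X0.000 Y15.987
G1 X0.000 Y0.000
; layer 2
G0 Z2.847
G0 X0.000 Y0.000
G1 X18.547 Y0.000
G1 X18.547 Y6.852
G1 X7.129 Y6.852
G1 X7.129 Y15.987
G1 X0.000 Y15.987
G1 X0.000 Y0.000
; layer 3
G0 Z4.270
G0 X0.000 Y0.000
G1 X18.547 Y0.000
G1 X18.547 Y6.852
G1 X7.129 Y6.852
G1 X7.129 Y15.987
G1 X0.000 Y15.987
G1 X0.000 Y0.000
; layer 4
G0 Z5.694
G0 X0.000 Y0.000
G1 X18.547 Y0.000
G1 X18.547 Y6.852
G1 X7.129 Y6.852
G1 X7.129 Y15.987
G1 X0.000 Y15.987
G1 X0.000 Y0.000
; layer 5
G0 Z7.117
G0 X0.000 Y0.000
G1 X18.547 Y0.000
G1 X18.547 Y6.852
G1 X7.129 Y6.852
G1 X7.129 Y15.987
G1 X0.000 Y15.987
G1 X0.000 Y0.000
; layer 6
G0 Z8.541
G0 X0.000 Y0.000
G1 X18.547 Y0.000
G1 X18.547 Y6.852
G1 X7.129 Y6.852
G1 X7.129 Y15.987
G1 X0.000 Y15.987
G1 X0.000 Y0.000
; layer 7
G0 Z9.964
G0 X0.000 Y0.000
G1 X18.547 Y0.000
G1 X18.547 Y6.852
G1 X7.129 Y6.852
G1 X7.129 Y15.987
G1 X0.000 Y15.987
G1 X0.000 Y0.000
M2 ; end

The solid is an L-shaped prism: outer 18.5 × 16 mm, arm thicknesses ≈ 6.85 mm (horizontal) and 7.13 mm (vertical), extruded 9.96 mm in z. Slicing at Δz = 1.423 mm — 7 equal slices spanning the solid's height, so layer i sits at z = i·h/7 — gives 7 non-empty perimeters. Each is a 6-segment closed polygon; G0 lifts to the layer z and rapids to the start vertex, then G1 traces the edges.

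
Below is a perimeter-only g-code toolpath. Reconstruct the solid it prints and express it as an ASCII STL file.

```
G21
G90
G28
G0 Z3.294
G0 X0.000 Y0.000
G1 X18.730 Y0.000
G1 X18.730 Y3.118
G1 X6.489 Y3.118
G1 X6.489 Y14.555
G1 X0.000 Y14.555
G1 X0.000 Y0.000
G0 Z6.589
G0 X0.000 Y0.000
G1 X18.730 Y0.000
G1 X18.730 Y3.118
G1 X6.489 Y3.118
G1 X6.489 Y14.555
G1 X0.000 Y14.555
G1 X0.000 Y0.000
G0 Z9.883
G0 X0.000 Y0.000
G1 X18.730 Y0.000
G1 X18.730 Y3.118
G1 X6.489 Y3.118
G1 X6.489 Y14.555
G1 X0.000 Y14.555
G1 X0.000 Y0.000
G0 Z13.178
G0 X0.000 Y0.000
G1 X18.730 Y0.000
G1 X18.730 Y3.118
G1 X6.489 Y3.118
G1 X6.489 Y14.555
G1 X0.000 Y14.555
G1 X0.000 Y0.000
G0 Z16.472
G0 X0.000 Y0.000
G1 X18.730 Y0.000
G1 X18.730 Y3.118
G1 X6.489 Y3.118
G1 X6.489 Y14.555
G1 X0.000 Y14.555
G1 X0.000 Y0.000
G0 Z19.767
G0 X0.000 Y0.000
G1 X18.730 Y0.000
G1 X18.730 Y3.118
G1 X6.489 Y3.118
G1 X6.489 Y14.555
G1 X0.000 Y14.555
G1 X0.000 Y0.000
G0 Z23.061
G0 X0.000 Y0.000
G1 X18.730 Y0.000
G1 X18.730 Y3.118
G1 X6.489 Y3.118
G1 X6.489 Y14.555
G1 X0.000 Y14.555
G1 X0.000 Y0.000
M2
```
solid part
  facet normal 0.0000 0.0000 -1.0000
    outer loop
      vertex 18.730 3.118 0.000
      vertex 18.730 0.000 0.000
      vertex 0.000 0.000 0.000
    endloop
  endfacet
  facet normal 0.0000 0.0000 -1.0000
    outer loop
      vertex 6.489 3.118 0.000
      vertex 18.730 3.118 0.000
      vertex 0.000 0.000 0.000
    endloop
  endfacet
  facet normal 0.0000 0.0000 -1.0000
    outer loop
      vertex 6.489 14.555 0.000
      vertex 6.489 3.118 0.000
      vertex 0.000 0.000 0.000
    endloop
  endfacet
  facet normal 0.0000 0.0000 -1.0000
    outer loop
      vertex 0.000 14.555 0.000
      vertex 6.489 14.555 0.000
      vertex 0.000 0.000 0.000
    endloop
  endfacet
  facet normal 0.0000 0.0000 1.0000
    outer loop
      vertex 0.000 0.000 23.061
      vertex 18.730 0.000 23.061
      vertex 18.730 3.118 23.061
    endloop
  endfacet
  facet normal 0.0000 0.0000 1.0000
    outer loop
      vertex 0.000 0.000 23.061
      vertex 18.730 3.118 23.061
      vertex 6.489 3.118 23.061
    endloop
  endfacet
  facet normal 0.0000 0.0000 1.0000
    outer loop
      vertex 0.000 0.000 23.061
      vertex 6.489 3.118 23.061
      vertex 6.489 14.555 23.061
    endloop
  endfacet
  facet normal 0.0000 0.0000 1.0000
    outer loop
      vertex 0.000 0.000 23.061
      vertex 6.489 14.555 23.061
      vertex 0.000 14.555 23.061
    endloop
  endfacet
  facet normal 0.0000 -1.0000 0.0000
    outer loop
      vertex 0.000 0.000 0.000
      vertex 18.730 0.000 0.000
      vertex 18.730 0.000 23.061
    endloop
  endfacet
  facet normal 0.0000 -1.0000 0.0000
    outer loop
      vertex 0.000 0.000 0.000
      vertex 18.730 0.000 23.061
      vertex 0.000 0.000 23.061
    endloop
  endfacet
  facet normal 1.0000 0.0000 0.0000
    outer loop
      vertex 18.730 0.000 0.000
      vertex 18.730 3.118 0.000
      vertex 18.730 3.118 23.061
    endloop
  endfacet
  facet normal 1.0000 0.0000 0.0000
    outer loop
      vertex 18.730 0.000 0.000
      vertex 18.730 3.118 23.061
      vertex 18.730 0.000 23.061
    endloop
  endfacet
  facet normal 0.0000 1.0000 0.0000
    outer loop
      vertex 18.730 3.118 0.000
      vertex 6.489 3.118 0.000
      vertex 6.489 3.118 23.061
    endloop
  endfacet
  facet normal 0.0000 1.0000 0.0000
    outer loop
      vertex 18.730 3.118 0.000
      vertex 6.489 3.118 23.061
      vertex 18.730 3.118 23.061
    endloop
  endfacet
  facet normal 1.0000 0.0000 0.0000
    outer loop
      vertex 6.489 3.118 0.000
      vertex 6.489 14.555 0.000
      vertex 6.489 14.555 23.061
    endloop
  endfacet
  facet normal 1.0000 0.0000 0.0000
    outer loop
      vertex 6.489 3.118 0.000
      vertex 6.489 14.555 23.061
      vertex 6.489 3.118 23.061
    endloop
  endfacet
  facet normal 0.0000 1.0000 0.0000
    outer loop
      vertex 6.489 14.555 0.000
      vertex 0.000 14.555 0.000
      vertex 0.000 14.555 23.061
    endloop
  endfacet
  facet normal 0.0000 1.0000 0.0000
    outer loop
      vertex 6.489 14.555 0.000
      vertex 0.000 14.555 23.061
      vertex 6.489 14.555 23.061
    endloop
  endfacet
  facet normal -1.0000 0.0000 0.0000
    outer loop
      vertex 0.000 14.555 0.000
      vertex 0.000 0.000 0.000
      vertex 0.000 0.000 23.061
    endloop
  endfacet
  facet normal -1.0000 0.0000 0.0000
    outer loop
      vertex 0.000 14.555 0.000
      vertex 0.000 0.000 23.061
      vertex 0.000 14.555 23.061
    endloop
  endfacet
endsolid part

The G0 Z moves step by Δz≈3.294 mm. Every layer's G1 loop is the same polygon, so the solid is a straight extrusion of it from z=0 to z≈23.1. Closing with flat bottom and top caps and triangulating gives 20 facets — an L-shaped prism: outer 18.7 × 14.6 mm, arm thicknesses ≈ 3.12 mm (horizontal) and 6.49 mm (vertical), extruded 23.1 mm in z.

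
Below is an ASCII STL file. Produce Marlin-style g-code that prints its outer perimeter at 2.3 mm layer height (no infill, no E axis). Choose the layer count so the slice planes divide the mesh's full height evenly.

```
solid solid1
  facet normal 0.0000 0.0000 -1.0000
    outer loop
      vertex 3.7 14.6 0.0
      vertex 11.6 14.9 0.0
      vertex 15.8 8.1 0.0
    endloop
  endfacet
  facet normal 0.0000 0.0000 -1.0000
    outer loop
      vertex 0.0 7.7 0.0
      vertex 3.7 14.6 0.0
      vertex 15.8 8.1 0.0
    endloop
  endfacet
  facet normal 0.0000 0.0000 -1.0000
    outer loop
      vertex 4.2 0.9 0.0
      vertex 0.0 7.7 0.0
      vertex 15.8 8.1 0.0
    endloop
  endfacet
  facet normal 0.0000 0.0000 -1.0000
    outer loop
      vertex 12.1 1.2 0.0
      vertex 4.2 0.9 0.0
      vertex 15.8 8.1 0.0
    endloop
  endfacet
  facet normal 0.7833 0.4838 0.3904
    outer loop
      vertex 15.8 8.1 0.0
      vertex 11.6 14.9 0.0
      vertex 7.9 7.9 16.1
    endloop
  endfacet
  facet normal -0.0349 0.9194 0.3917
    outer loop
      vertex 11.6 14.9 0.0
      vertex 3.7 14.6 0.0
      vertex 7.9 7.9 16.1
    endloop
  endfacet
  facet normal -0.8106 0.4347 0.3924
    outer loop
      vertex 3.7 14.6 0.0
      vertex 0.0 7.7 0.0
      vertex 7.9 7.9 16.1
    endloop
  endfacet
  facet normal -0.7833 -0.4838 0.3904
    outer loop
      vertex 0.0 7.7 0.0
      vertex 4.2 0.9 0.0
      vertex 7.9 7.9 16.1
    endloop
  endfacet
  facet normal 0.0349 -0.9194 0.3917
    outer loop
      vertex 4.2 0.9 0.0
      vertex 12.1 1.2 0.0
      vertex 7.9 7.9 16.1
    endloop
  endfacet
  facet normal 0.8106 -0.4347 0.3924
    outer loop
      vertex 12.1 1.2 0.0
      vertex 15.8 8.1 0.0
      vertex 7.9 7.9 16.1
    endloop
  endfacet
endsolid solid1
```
; perimeter-only toolpath
G21 ; units = mm
G90 ; absolute positioning
G28 ; home
; layer 1
G0 Z2.3
G0 X14.7 Y8.1
G1 X11.1 Y13.9
G1 X4.3 Y13.6
G1 X1.1 Y7.7
G1 X4.7 Y1.9
G1 X11.5 Y2.2
G1 X14.7 Y8.1
; layer 2
G0 Z4.6
G0 X13.5 Y8.0
G1 X10.5 Y12.9
G1 X4.9 Y12.7
G1 X2.3 Y7.8
G1 X5.3 Y2.9
G1 X10.9 Y3.1
G1 X13.5 Y8.0
; layer 3
G0 Z6.9
G0 X12.4 Y8.0
G1 X10.0 Y11.9
G1 X5.5 Y11.7
G1 X3.4 Y7.8
G1 X5.8 Y3.9
G1 X10.3 Y4.1
G1 X12.4 Y8.0
; layer 4
G0 Z9.2
G0 X11.3 Y8.0
G1 X9.5 Y10.9
G1 X6.1 Y10.8
G1 X4.5 Y7.8
G1 X6.3 Y4.9
G1 X9.7 Y5.0
G1 X11.3 Y8.0
; layer 5
G0 Z11.5
G0 X10.2 Y8.0
G1 X9.0 Y9.9
G1 X6.7 Y9.8
G1 X5.6 Y7.8
G1 X6.8 Y5.9
G1 X9.1 Y6.0
G1 X10.2 Y8.0
; layer 6
G0 Z13.8
G0 X9.0 Y7.9
G1 X8.4 Y8.9
G1 X7.3 Y8.9
G1 X6.8 Y7.9
G1 X7.4 Y6.9
G1 X8.5 Y6.9
G1 X9.0 Y7.9
M2 ; end

The solid is a regular 6-sided pyramid, base circumscribed radius ≈ 7.9 mm, apex at z ≈ 16.1 mm. Slicing at Δz = 2.3 mm — 7 equal slices spanning the solid's height, so layer i sits at z = i·h/7 — gives 6 non-empty perimeters. Each is a 6-segment closed polygon; G0 lifts to the layer z and rapids to the start vertex, then G1 traces the edges. The cross-section shrinks linearly with z (the slice at the apex is degenerate and omitted).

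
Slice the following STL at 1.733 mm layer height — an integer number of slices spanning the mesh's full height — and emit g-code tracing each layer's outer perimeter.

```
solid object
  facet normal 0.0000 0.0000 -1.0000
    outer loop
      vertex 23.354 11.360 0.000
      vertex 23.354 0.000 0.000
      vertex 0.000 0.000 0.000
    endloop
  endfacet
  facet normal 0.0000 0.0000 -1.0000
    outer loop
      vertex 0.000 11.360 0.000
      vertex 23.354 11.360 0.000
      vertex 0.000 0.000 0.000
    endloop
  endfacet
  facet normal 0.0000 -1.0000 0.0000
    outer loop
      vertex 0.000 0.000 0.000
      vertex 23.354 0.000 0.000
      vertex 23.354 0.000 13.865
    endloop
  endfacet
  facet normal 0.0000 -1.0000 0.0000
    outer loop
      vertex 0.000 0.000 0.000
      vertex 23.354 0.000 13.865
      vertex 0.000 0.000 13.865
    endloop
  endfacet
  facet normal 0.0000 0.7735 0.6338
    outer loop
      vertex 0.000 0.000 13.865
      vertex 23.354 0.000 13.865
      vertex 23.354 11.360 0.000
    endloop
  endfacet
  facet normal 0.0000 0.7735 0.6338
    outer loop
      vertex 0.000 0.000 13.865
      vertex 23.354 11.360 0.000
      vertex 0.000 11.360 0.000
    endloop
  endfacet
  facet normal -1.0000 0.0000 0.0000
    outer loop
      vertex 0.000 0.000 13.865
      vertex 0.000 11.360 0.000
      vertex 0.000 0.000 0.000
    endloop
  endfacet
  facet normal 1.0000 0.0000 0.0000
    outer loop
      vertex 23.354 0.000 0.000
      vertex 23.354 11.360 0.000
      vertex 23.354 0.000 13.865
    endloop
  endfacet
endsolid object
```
; perimeter-only toolpath
G21 ; units = mm
G90 ; absolute positioning
G28 ; home
; layer 1
G0 Z1.733
G0 X0.000 Y0.000
G1 X23.354 Y0.000
G1 X23.354 Y9.940
G1 X0.000 Y9.940
G1 X0.000 Y0.000
; layer 2
G0 Z3.466
G0 X0.000 Y0.000
G1 X23.354 Y0.000
G1 X23.354 Y8.520
G1 X0.000 Y8.520
G1 X0.000 Y0.000
; layer 3
G0 Z5.199
G0 X0.000 Y0.000
G1 X23.354 Y0.000
G1 X23.354 Y7.100
G1 X0.000 Y7.100
G1 X0.000 Y0.000
; layer 4
G0 Z6.933
G0 X0.000 Y0.000
G1 X23.354 Y0.000
G1 X23.354 Y5.680
G1 X0.000 Y5.680
G1 X0.000 Y0.000
; layer 5
G0 Z8.666
G0 X0.000 Y0.000
G1 X23.354 Y0.000
G1 X23.354 Y4.260
G1 X0.000 Y4.260
G1 X0.000 Y0.000
; layer 6
G0 Z10.399
G0 X0.000 Y0.000
G1 X23.354 Y0.000
G1 X23.354 Y2.840
G1 X0.000 Y2.840
G1 X0.000 Y0.000
; layer 7
G0 Z12.132
G0 X0.000 Y0.000
G1 X23.354 Y0.000
G1 X23.354 Y1.420
G1 X0.000 Y1.420
G1 X0.000 Y0.000
M2 ; end

The solid is a wedge (ramp): 23.4 × 11.4 mm base, rising to 13.9 mm along the y=0 edge and sloping linearly to z=0 at y=11.4. Slicing at Δz = 1.733 mm — 8 equal slices spanning the solid's height, so layer i sits at z = i·h/8 — gives 7 non-empty perimeters. Each is a 4-segment closed polygon; G0 lifts to the layer z and rapids to the start vertex, then G1 traces the edges. The cross-section shrinks linearly with z (the slice at the apex is degenerate and omitted).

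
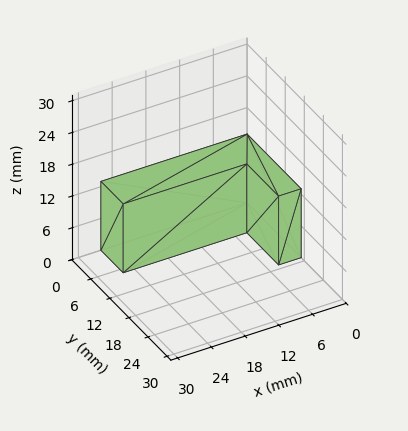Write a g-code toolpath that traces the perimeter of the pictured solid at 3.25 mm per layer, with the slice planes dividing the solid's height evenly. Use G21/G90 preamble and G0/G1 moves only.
Reading the render: the shape is an L-shaped prism: outer 26 × 17 mm, arm thicknesses ≈ 7 mm (horizontal) and 4 mm (vertical), extruded 13 mm in z (dimensions read to the nearest mm from the axis ticks). For the g-code, the solid's height is divided into equal slices at the stated Δz and each level perimeter traced with G1 moves after a G0 lift.

; perimeter-only toolpath
G21 ; units = mm
G90 ; absolute positioning
G28 ; home
; layer 1
G0 Z3.25
G0 X0.00 Y0.00
G1 X26.00 Y0.00
G1 X26.00 Y7.00
G1 X4.00 Y7.00
G1 X4.00 Y17.00
G1 X0.00 Y17.00
G1 X0.00 Y0.00
; layer 2
G0 Z6.50
G0 X0.00 Y0.00
G1 X26.00 Y0.00
G1 X26.00 Y7.00
G1 X4.00 Y7.00
G1 X4.00 Y17.00
G1 X0.00 Y17.00
G1 X0.00 Y0.00
; layer 3
G0 Z9.75
G0 X0.00 Y0.00
G1 X26.00 Y0.00
G1 X26.00 Y7.00
G1 X4.00 Y7.00
G1 X4.00 Y17.00
G1 X0.00 Y17.00
G1 X0.00 Y0.00
; layer 4
G0 Z13.00
G0 X0.00 Y0.00
G1 X26.00 Y0.00
G1 X26.00 Y7.00
G1 X4.00 Y7.00
G1 X4.00 Y17.00
G1 X0.00 Y17.00
G1 X0.00 Y0.00
M2 ; end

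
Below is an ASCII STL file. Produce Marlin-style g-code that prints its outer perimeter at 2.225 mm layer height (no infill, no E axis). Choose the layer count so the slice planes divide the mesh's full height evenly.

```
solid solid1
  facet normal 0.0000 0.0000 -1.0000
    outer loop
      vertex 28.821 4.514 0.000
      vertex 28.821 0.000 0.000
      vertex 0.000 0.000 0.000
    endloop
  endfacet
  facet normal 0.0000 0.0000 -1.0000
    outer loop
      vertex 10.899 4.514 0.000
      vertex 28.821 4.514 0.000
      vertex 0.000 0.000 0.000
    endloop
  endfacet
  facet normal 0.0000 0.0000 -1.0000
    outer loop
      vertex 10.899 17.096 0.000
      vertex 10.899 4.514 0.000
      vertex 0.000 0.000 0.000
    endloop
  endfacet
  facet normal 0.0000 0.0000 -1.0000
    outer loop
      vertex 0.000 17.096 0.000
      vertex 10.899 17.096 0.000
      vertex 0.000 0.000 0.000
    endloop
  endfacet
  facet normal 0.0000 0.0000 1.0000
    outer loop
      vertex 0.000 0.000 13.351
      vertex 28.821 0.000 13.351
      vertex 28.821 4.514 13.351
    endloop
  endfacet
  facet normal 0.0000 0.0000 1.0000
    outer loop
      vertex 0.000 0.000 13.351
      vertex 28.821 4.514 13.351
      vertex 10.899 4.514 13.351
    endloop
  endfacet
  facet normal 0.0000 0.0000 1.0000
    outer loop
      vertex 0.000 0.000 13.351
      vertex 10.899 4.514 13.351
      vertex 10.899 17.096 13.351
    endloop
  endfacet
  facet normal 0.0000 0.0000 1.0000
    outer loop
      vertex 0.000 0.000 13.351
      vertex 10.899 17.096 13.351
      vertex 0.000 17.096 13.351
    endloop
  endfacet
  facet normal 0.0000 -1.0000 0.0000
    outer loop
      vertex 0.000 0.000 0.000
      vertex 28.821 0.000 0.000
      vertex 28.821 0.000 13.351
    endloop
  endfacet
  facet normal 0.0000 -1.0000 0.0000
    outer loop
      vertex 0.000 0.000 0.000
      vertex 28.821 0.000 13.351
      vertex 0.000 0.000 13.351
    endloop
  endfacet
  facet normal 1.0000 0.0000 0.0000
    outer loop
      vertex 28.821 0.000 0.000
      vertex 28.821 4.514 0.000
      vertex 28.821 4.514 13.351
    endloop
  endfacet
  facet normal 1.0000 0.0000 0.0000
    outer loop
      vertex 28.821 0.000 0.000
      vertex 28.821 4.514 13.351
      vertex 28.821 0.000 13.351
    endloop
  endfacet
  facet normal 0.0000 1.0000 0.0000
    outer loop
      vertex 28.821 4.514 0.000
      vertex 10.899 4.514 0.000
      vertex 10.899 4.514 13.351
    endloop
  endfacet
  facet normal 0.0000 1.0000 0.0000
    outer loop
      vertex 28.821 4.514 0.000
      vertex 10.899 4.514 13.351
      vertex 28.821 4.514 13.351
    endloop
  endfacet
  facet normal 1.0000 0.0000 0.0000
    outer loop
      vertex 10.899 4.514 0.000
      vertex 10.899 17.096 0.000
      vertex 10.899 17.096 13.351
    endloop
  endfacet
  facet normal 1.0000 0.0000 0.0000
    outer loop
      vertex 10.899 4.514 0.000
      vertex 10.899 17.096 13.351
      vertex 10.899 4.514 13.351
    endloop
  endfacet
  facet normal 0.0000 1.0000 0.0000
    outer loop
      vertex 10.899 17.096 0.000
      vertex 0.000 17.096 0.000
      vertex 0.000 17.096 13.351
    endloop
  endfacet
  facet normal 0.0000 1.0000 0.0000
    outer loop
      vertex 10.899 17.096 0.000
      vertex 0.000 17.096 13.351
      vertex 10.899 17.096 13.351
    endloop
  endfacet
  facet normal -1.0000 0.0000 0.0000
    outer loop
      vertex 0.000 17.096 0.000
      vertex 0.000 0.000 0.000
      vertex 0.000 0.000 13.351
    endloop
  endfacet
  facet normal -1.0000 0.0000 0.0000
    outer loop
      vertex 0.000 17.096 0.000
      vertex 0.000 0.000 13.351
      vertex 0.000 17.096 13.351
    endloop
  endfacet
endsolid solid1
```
; perimeter-only toolpath
G21 ; units = mm
G90 ; absolute positioning
G28 ; home
; layer 1
G0 Z2.225
G0 X0.000 Y0.000
G1 X28.821 Y0.000
G1 X28.821 Y4.514
G1 X10.899 Y4.514
G1 X10.899 Y17.096
G1 X0.000 Y17.096
G1 X0.000 Y0.000
; layer 2
G0 Z4.450
G0 X0.000 Y0.000
G1 X28.821 Y0.000
G1 X28.821 Y4.514
G1 X10.899 Y4.514
G1 X10.899 Y17.096
G1 X0.000 Y17.096
G1 X0.000 Y0.000
; layer 3
G0 Z6.676
G0 X0.000 Y0.000
G1 X28.821 Y0.000
G1 X28.821 Y4.514
G1 X10.899 Y4.514
G1 X10.899 Y17.096
G1 X0.000 Y17.096
G1 X0.000 Y0.000
; layer 4
G0 Z8.901
G0 X0.000 Y0.000
G1 X28.821 Y0.000
G1 X28.821 Y4.514
G1 X10.899 Y4.514
G1 X10.899 Y17.096
G1 X0.000 Y17.096
G1 X0.000 Y0.000
; layer 5
G0 Z11.126
G0 X0.000 Y0.000
G1 X28.821 Y0.000
G1 X28.821 Y4.514
G1 X10.899 Y4.514
G1 X10.899 Y17.096
G1 X0.000 Y17.096
G1 X0.000 Y0.000
; layer 6
G0 Z13.351
G0 X0.000 Y0.000
G1 X28.821 Y0.000
G1 X28.821 Y4.514
G1 X10.899 Y4.514
G1 X10.899 Y17.096
G1 X0.000 Y17.096
G1 X0.000 Y0.000
M2 ; end

The solid is an L-shaped prism: outer 28.8 × 17.1 mm, arm thicknesses ≈ 4.51 mm (horizontal) and 10.9 mm (vertical), extruded 13.4 mm in z. Slicing at Δz = 2.225 mm — 6 equal slices spanning the solid's height, so layer i sits at z = i·h/6 — gives 6 non-empty perimeters. Each is a 6-segment closed polygon; G0 lifts to the layer z and rapids to the start vertex, then G1 traces the edges.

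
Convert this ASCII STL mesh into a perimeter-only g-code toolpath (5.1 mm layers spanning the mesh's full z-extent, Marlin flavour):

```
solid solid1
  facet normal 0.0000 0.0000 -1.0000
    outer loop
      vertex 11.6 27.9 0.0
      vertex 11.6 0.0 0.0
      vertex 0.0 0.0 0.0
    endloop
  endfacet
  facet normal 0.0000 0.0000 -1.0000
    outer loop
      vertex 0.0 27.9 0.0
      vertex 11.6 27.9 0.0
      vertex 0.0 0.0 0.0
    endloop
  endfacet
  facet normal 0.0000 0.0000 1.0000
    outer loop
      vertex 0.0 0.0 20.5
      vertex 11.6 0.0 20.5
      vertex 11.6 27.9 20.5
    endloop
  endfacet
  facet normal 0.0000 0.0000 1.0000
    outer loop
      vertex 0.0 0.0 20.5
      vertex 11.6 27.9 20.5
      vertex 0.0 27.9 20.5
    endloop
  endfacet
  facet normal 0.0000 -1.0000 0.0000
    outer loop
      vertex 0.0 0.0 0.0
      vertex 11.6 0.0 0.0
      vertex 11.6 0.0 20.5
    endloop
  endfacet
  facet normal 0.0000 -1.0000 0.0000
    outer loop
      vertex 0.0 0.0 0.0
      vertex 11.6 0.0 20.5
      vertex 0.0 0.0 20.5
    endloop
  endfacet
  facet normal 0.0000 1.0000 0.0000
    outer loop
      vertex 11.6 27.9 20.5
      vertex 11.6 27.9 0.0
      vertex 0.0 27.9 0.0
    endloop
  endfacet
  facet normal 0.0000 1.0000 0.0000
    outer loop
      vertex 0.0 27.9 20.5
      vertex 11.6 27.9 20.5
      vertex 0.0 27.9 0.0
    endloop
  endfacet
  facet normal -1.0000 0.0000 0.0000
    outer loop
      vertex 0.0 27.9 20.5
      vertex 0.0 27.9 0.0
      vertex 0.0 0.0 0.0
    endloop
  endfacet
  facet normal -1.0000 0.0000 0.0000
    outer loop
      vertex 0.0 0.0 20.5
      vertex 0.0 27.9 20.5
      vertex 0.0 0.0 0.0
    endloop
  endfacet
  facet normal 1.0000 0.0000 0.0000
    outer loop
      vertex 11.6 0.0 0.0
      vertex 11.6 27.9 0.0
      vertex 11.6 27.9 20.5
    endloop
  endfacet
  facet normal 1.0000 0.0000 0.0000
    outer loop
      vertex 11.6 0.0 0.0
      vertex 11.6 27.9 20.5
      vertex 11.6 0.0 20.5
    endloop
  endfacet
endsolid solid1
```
; perimeter-only toolpath
G21 ; units = mm
G90 ; absolute positioning
G28 ; home
; layer 1
G0 Z5.1
G0 X0.0 Y0.0
G1 X11.6 Y0.0
G1 X11.6 Y27.9
G1 X0.0 Y27.9
G1 X0.0 Y0.0
; layer 2
G0 Z10.2
G0 X0.0 Y0.0
G1 X11.6 Y0.0
G1 X11.6 Y27.9
G1 X0.0 Y27.9
G1 X0.0 Y0.0
; layer 3
G0 Z15.4
G0 X0.0 Y0.0
G1 X11.6 Y0.0
G1 X11.6 Y27.9
G1 X0.0 Y27.9
G1 X0.0 Y0.0
; layer 4
G0 Z20.5
G0 X0.0 Y0.0
G1 X11.6 Y0.0
G1 X11.6 Y27.9
G1 X0.0 Y27.9
G1 X0.0 Y0.0
M2 ; end

The solid is a rectangular box, roughly 11.6 × 27.9 mm footprint and 20.5 mm tall. Slicing at Δz = 5.1 mm — 4 equal slices spanning the solid's height, so layer i sits at z = i·h/4 — gives 4 non-empty perimeters. Each is a 4-segment closed polygon; G0 lifts to the layer z and rapids to the start vertex, then G1 traces the edges.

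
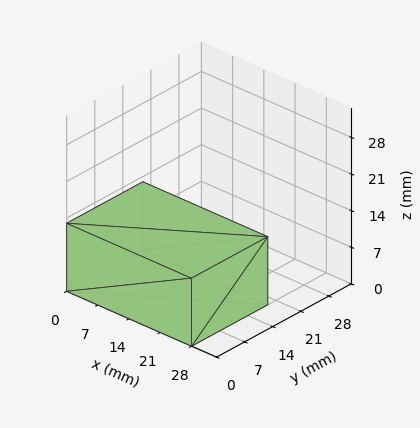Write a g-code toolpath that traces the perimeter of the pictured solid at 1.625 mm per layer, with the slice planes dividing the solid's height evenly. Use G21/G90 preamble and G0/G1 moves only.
Reading the render: the shape is a rectangular box, roughly 28 × 19 mm footprint and 13 mm tall (dimensions read to the nearest mm from the axis ticks). For the g-code, the solid's height is divided into equal slices at the stated Δz and each level perimeter traced with G1 moves after a G0 lift.

; perimeter-only toolpath
G21 ; units = mm
G90 ; absolute positioning
G28 ; home
; layer 1
G0 Z1.625
G0 X0.000 Y0.000
G1 X28.000 Y0.000
G1 X28.000 Y19.000
G1 X0.000 Y19.000
G1 X0.000 Y0.000
; layer 2
G0 Z3.250
G0 X0.000 Y0.000
G1 X28.000 Y0.000
G1 X28.000 Y19.000
G1 X0.000 Y19.000
G1 X0.000 Y0.000
; layer 3
G0 Z4.875
G0 X0.000 Y0.000
G1 X28.000 Y0.000
G1 X28.000 Y19.000
G1 X0.000 Y19.000
G1 X0.000 Y0.000
; layer 4
G0 Z6.500
G0 X0.000 Y0.000
G1 X28.000 Y0.000
G1 X28.000 Y19.000
G1 X0.000 Y19.000
G1 X0.000 Y0.000
; layer 5
G0 Z8.125
G0 X0.000 Y0.000
G1 X28.000 Y0.000
G1 X28.000 Y19.000
G1 X0.000 Y19.000
G1 X0.000 Y0.000
; layer 6
G0 Z9.750
G0 X0.000 Y0.000
G1 X28.000 Y0.000
G1 X28.000 Y19.000
G1 X0.000 Y19.000
G1 X0.000 Y0.000
; layer 7
G0 Z11.375
G0 X0.000 Y0.000
G1 X28.000 Y0.000
G1 X28.000 Y19.000
G1 X0.000 Y19.000
G1 X0.000 Y0.000
; layer 8
G0 Z13.000
G0 X0.000 Y0.000
G1 X28.000 Y0.000
G1 X28.000 Y19.000
G1 X0.000 Y19.000
G1 X0.000 Y0.000
M2 ; end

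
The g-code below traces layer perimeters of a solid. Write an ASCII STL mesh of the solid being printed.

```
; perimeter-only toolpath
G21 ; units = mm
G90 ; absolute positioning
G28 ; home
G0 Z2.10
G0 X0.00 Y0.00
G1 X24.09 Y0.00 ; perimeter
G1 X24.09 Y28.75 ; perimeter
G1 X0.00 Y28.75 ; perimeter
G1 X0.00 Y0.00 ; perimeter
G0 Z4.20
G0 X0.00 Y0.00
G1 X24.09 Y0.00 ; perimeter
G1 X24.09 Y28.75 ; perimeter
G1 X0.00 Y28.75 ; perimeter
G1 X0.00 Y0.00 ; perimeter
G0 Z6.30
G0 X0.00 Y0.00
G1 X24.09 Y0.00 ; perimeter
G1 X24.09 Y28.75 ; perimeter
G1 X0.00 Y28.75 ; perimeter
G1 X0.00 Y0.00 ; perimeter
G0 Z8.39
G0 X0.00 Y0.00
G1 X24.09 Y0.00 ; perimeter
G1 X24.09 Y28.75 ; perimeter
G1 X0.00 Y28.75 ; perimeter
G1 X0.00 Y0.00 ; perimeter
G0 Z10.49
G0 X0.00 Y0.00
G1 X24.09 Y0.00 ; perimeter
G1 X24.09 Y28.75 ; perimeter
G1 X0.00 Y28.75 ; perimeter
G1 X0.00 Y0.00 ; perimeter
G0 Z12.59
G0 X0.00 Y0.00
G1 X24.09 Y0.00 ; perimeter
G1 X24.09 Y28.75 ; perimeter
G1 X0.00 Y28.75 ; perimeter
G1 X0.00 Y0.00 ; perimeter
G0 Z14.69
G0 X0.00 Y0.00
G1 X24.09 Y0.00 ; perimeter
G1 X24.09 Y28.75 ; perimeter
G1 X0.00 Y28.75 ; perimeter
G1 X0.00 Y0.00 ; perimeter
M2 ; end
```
solid part
  facet normal 0.0000 0.0000 -1.0000
    outer loop
      vertex 24.09 28.75 0.00
      vertex 24.09 0.00 0.00
      vertex 0.00 0.00 0.00
    endloop
  endfacet
  facet normal 0.0000 0.0000 -1.0000
    outer loop
      vertex 0.00 28.75 0.00
      vertex 24.09 28.75 0.00
      vertex 0.00 0.00 0.00
    endloop
  endfacet
  facet normal 0.0000 0.0000 1.0000
    outer loop
      vertex 0.00 0.00 14.69
      vertex 24.09 0.00 14.69
      vertex 24.09 28.75 14.69
    endloop
  endfacet
  facet normal 0.0000 0.0000 1.0000
    outer loop
      vertex 0.00 0.00 14.69
      vertex 24.09 28.75 14.69
      vertex 0.00 28.75 14.69
    endloop
  endfacet
  facet normal 0.0000 -1.0000 0.0000
    outer loop
      vertex 0.00 0.00 0.00
      vertex 24.09 0.00 0.00
      vertex 24.09 0.00 14.69
    endloop
  endfacet
  facet normal 0.0000 -1.0000 0.0000
    outer loop
      vertex 0.00 0.00 0.00
      vertex 24.09 0.00 14.69
      vertex 0.00 0.00 14.69
    endloop
  endfacet
  facet normal 0.0000 1.0000 0.0000
    outer loop
      vertex 24.09 28.75 14.69
      vertex 24.09 28.75 0.00
      vertex 0.00 28.75 0.00
    endloop
  endfacet
  facet normal 0.0000 1.0000 0.0000
    outer loop
      vertex 0.00 28.75 14.69
      vertex 24.09 28.75 14.69
      vertex 0.00 28.75 0.00
    endloop
  endfacet
  facet normal -1.0000 0.0000 0.0000
    outer loop
      vertex 0.00 28.75 14.69
      vertex 0.00 28.75 0.00
      vertex 0.00 0.00 0.00
    endloop
  endfacet
  facet normal -1.0000 0.0000 0.0000
    outer loop
      vertex 0.00 0.00 14.69
      vertex 0.00 28.75 14.69
      vertex 0.00 0.00 0.00
    endloop
  endfacet
  facet normal 1.0000 0.0000 0.0000
    outer loop
      vertex 24.09 0.00 0.00
      vertex 24.09 28.75 0.00
      vertex 24.09 28.75 14.69
    endloop
  endfacet
  facet normal 1.0000 0.0000 0.0000
    outer loop
      vertex 24.09 0.00 0.00
      vertex 24.09 28.75 14.69
      vertex 24.09 0.00 14.69
    endloop
  endfacet
endsolid part

The G0 Z moves step by Δz≈2.10 mm. Every layer's G1 loop is the same polygon, so the solid is a straight extrusion of it from z=0 to z≈14.7. Closing with flat bottom and top caps and triangulating gives 12 facets — a rectangular box, roughly 24.1 × 28.8 mm footprint and 14.7 mm tall.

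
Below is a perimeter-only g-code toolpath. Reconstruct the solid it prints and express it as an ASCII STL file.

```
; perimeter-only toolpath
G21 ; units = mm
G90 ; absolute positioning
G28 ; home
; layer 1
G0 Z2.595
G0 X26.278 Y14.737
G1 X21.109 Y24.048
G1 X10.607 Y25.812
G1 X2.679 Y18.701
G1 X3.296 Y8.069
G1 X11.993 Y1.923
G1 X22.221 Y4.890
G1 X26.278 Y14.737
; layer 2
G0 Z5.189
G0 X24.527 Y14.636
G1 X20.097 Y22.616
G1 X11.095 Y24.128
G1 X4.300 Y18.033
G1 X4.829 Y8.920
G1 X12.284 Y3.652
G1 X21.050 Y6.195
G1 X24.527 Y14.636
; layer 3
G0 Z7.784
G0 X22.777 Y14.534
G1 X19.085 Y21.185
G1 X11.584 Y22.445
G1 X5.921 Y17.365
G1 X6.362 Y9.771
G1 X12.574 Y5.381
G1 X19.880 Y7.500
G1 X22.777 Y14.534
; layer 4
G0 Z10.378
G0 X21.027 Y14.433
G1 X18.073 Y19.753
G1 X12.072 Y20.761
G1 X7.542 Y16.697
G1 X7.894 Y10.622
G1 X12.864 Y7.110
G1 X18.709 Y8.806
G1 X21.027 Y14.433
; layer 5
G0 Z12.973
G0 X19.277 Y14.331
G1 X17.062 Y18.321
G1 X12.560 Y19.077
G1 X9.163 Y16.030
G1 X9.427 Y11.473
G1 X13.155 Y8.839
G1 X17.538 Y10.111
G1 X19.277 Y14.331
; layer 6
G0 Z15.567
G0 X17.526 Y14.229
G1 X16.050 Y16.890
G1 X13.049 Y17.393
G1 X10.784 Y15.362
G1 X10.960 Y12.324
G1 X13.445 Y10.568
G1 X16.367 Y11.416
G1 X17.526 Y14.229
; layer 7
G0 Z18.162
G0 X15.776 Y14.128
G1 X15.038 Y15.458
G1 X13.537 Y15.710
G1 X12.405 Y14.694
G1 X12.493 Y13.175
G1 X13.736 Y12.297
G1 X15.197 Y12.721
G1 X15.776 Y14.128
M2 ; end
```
solid part
  facet normal 0.0000 0.0000 -1.0000
    outer loop
      vertex 10.118 27.496 0.000
      vertex 22.121 25.480 0.000
      vertex 28.028 14.839 0.000
    endloop
  endfacet
  facet normal 0.0000 0.0000 -1.0000
    outer loop
      vertex 1.058 19.369 0.000
      vertex 10.118 27.496 0.000
      vertex 28.028 14.839 0.000
    endloop
  endfacet
  facet normal 0.0000 0.0000 -1.0000
    outer loop
      vertex 1.763 7.218 0.000
      vertex 1.058 19.369 0.000
      vertex 28.028 14.839 0.000
    endloop
  endfacet
  facet normal 0.0000 0.0000 -1.0000
    outer loop
      vertex 11.703 0.194 0.000
      vertex 1.763 7.218 0.000
      vertex 28.028 14.839 0.000
    endloop
  endfacet
  facet normal 0.0000 0.0000 -1.0000
    outer loop
      vertex 23.392 3.585 0.000
      vertex 11.703 0.194 0.000
      vertex 28.028 14.839 0.000
    endloop
  endfacet
  facet normal 0.7468 0.4146 0.5200
    outer loop
      vertex 28.028 14.839 0.000
      vertex 22.121 25.480 0.000
      vertex 14.026 14.026 20.756
    endloop
  endfacet
  facet normal 0.1415 0.8424 0.5200
    outer loop
      vertex 22.121 25.480 0.000
      vertex 10.118 27.496 0.000
      vertex 14.026 14.026 20.756
    endloop
  endfacet
  facet normal -0.5704 0.6358 0.5200
    outer loop
      vertex 10.118 27.496 0.000
      vertex 1.058 19.369 0.000
      vertex 14.026 14.026 20.756
    endloop
  endfacet
  facet normal -0.8527 -0.0495 0.5200
    outer loop
      vertex 1.058 19.369 0.000
      vertex 1.763 7.218 0.000
      vertex 14.026 14.026 20.756
    endloop
  endfacet
  facet normal -0.4929 -0.6976 0.5200
    outer loop
      vertex 1.763 7.218 0.000
      vertex 11.703 0.194 0.000
      vertex 14.026 14.026 20.756
    endloop
  endfacet
  facet normal 0.2380 -0.8203 0.5200
    outer loop
      vertex 11.703 0.194 0.000
      vertex 23.392 3.585 0.000
      vertex 14.026 14.026 20.756
    endloop
  endfacet
  facet normal 0.7898 -0.3253 0.5200
    outer loop
      vertex 23.392 3.585 0.000
      vertex 28.028 14.839 0.000
      vertex 14.026 14.026 20.756
    endloop
  endfacet
endsolid part

The G0 Z moves step by Δz≈2.595 mm. The G1 loops shrink linearly with z, so the solid tapers from its base footprint up to z≈20.8. Closing with a flat bottom cap and the tapered top and triangulating gives 12 facets — a regular 7-sided pyramid, base circumscribed radius ≈ 14 mm, apex at z ≈ 20.8 mm.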